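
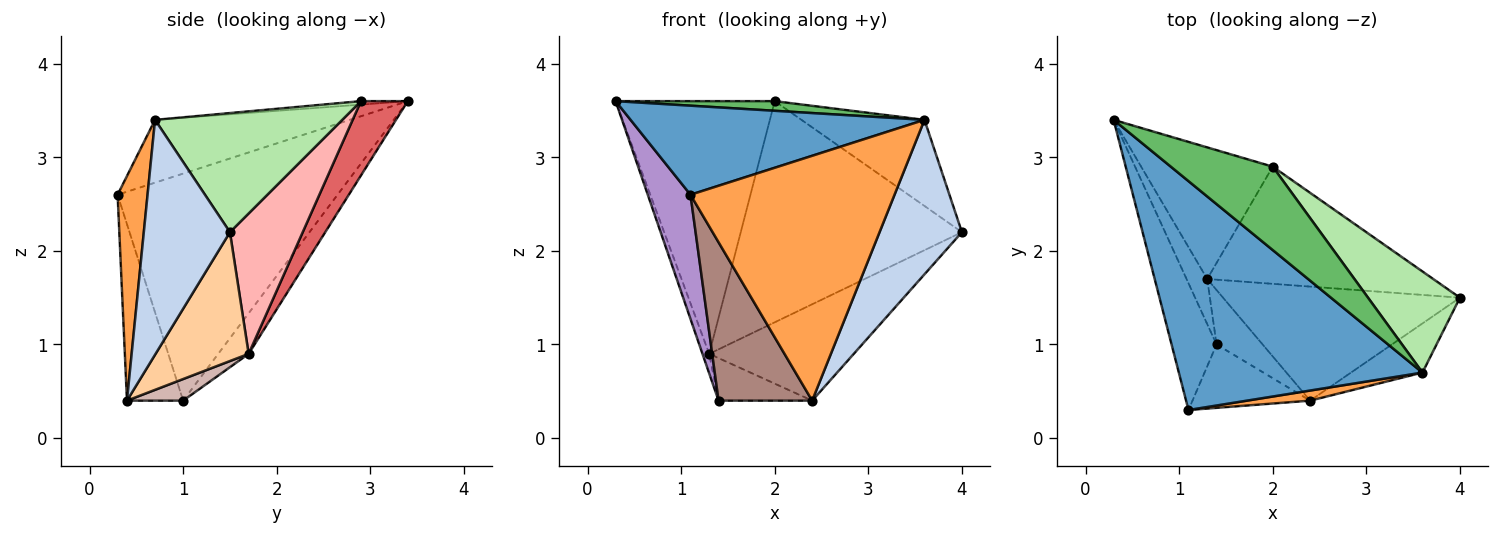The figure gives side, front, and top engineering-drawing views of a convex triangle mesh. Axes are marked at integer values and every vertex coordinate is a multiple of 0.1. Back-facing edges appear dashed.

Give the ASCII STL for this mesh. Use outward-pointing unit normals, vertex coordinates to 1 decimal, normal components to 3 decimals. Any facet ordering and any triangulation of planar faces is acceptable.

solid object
 facet normal -0.234 -0.353 0.906
  outer loop
   vertex 3.6 0.7 3.4
   vertex 0.3 3.4 3.6
   vertex 1.1 0.3 2.6
  endloop
 endfacet
 facet normal 0.706 -0.675 -0.215
  outer loop
   vertex 3.6 0.7 3.4
   vertex 2.4 0.4 0.4
   vertex 4.0 1.5 2.2
  endloop
 endfacet
 facet normal 0.145 -0.989 0.041
  outer loop
   vertex 3.6 0.7 3.4
   vertex 1.1 0.3 2.6
   vertex 2.4 0.4 0.4
  endloop
 endfacet
 facet normal 0.384 0.596 -0.705
  outer loop
   vertex 1.3 1.7 0.9
   vertex 4.0 1.5 2.2
   vertex 2.4 0.4 0.4
  endloop
 endfacet
 facet normal -0.034 -0.115 0.993
  outer loop
   vertex 2.0 2.9 3.6
   vertex 0.3 3.4 3.6
   vertex 3.6 0.7 3.4
  endloop
 endfacet
 facet normal 0.702 0.462 0.542
  outer loop
   vertex 2.0 2.9 3.6
   vertex 3.6 0.7 3.4
   vertex 4.0 1.5 2.2
  endloop
 endfacet
 facet normal 0.252 0.858 -0.447
  outer loop
   vertex 2.0 2.9 3.6
   vertex 1.3 1.7 0.9
   vertex 0.3 3.4 3.6
  endloop
 endfacet
 facet normal 0.279 0.848 -0.450
  outer loop
   vertex 2.0 2.9 3.6
   vertex 4.0 1.5 2.2
   vertex 1.3 1.7 0.9
  endloop
 endfacet
 facet normal -0.964 -0.187 -0.191
  outer loop
   vertex 1.4 1.0 0.4
   vertex 1.1 0.3 2.6
   vertex 0.3 3.4 3.6
  endloop
 endfacet
 facet normal -0.874 0.193 -0.445
  outer loop
   vertex 1.4 1.0 0.4
   vertex 0.3 3.4 3.6
   vertex 1.3 1.7 0.9
  endloop
 endfacet
 facet normal -0.487 -0.811 -0.324
  outer loop
   vertex 1.4 1.0 0.4
   vertex 2.4 0.4 0.4
   vertex 1.1 0.3 2.6
  endloop
 endfacet
 facet normal 0.347 0.578 -0.739
  outer loop
   vertex 1.4 1.0 0.4
   vertex 1.3 1.7 0.9
   vertex 2.4 0.4 0.4
  endloop
 endfacet
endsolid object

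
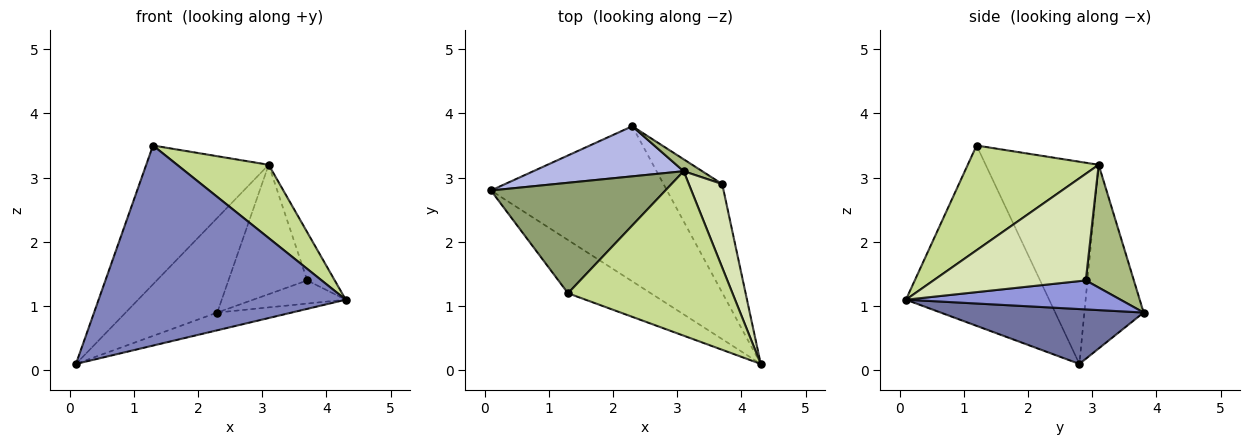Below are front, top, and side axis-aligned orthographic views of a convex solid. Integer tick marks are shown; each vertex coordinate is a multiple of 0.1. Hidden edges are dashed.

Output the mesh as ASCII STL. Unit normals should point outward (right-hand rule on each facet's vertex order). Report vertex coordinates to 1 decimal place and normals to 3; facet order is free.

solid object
 facet normal 0.296 0.109 -0.949
  outer loop
   vertex 2.3 3.8 0.9
   vertex 4.3 0.1 1.1
   vertex 0.1 2.8 0.1
  endloop
 endfacet
 facet normal -0.489 -0.843 -0.224
  outer loop
   vertex 1.3 1.2 3.5
   vertex 0.1 2.8 0.1
   vertex 4.3 0.1 1.1
  endloop
 endfacet
 facet normal 0.435 0.188 -0.881
  outer loop
   vertex 3.7 2.9 1.4
   vertex 4.3 0.1 1.1
   vertex 2.3 3.8 0.9
  endloop
 endfacet
 facet normal -0.496 0.767 0.406
  outer loop
   vertex 3.1 3.1 3.2
   vertex 2.3 3.8 0.9
   vertex 0.1 2.8 0.1
  endloop
 endfacet
 facet normal -0.585 0.634 0.505
  outer loop
   vertex 3.1 3.1 3.2
   vertex 0.1 2.8 0.1
   vertex 1.3 1.2 3.5
  endloop
 endfacet
 facet normal 0.519 0.851 0.078
  outer loop
   vertex 3.1 3.1 3.2
   vertex 3.7 2.9 1.4
   vertex 2.3 3.8 0.9
  endloop
 endfacet
 facet normal 0.503 -0.352 0.790
  outer loop
   vertex 3.1 3.1 3.2
   vertex 1.3 1.2 3.5
   vertex 4.3 0.1 1.1
  endloop
 endfacet
 facet normal 0.940 0.170 0.295
  outer loop
   vertex 3.1 3.1 3.2
   vertex 4.3 0.1 1.1
   vertex 3.7 2.9 1.4
  endloop
 endfacet
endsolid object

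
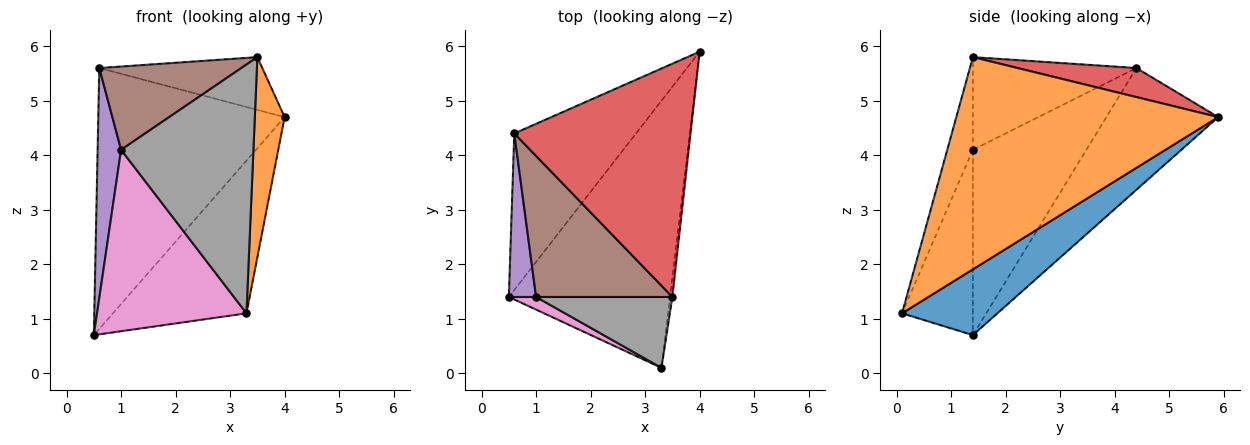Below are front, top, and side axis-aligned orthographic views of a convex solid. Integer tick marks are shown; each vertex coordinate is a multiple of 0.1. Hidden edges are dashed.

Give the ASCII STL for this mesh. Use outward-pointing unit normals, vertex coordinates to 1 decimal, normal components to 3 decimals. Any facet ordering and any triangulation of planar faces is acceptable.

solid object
 facet normal 0.334 0.468 -0.818
  outer loop
   vertex 3.3 0.1 1.1
   vertex 0.5 1.4 0.7
   vertex 4.0 5.9 4.7
  endloop
 endfacet
 facet normal 0.994 -0.113 -0.011
  outer loop
   vertex 3.5 1.4 5.8
   vertex 3.3 0.1 1.1
   vertex 4.0 5.9 4.7
  endloop
 endfacet
 facet normal -0.457 0.762 -0.457
  outer loop
   vertex 0.6 4.4 5.6
   vertex 4.0 5.9 4.7
   vertex 0.5 1.4 0.7
  endloop
 endfacet
 facet normal 0.159 0.218 0.963
  outer loop
   vertex 0.6 4.4 5.6
   vertex 3.5 1.4 5.8
   vertex 4.0 5.9 4.7
  endloop
 endfacet
 facet normal -0.969 -0.201 0.143
  outer loop
   vertex 1.0 1.4 4.1
   vertex 0.6 4.4 5.6
   vertex 0.5 1.4 0.7
  endloop
 endfacet
 facet normal -0.505 -0.439 0.743
  outer loop
   vertex 1.0 1.4 4.1
   vertex 3.5 1.4 5.8
   vertex 0.6 4.4 5.6
  endloop
 endfacet
 facet normal -0.428 -0.902 0.063
  outer loop
   vertex 1.0 1.4 4.1
   vertex 0.5 1.4 0.7
   vertex 3.3 0.1 1.1
  endloop
 endfacet
 facet normal -0.183 -0.945 0.269
  outer loop
   vertex 1.0 1.4 4.1
   vertex 3.3 0.1 1.1
   vertex 3.5 1.4 5.8
  endloop
 endfacet
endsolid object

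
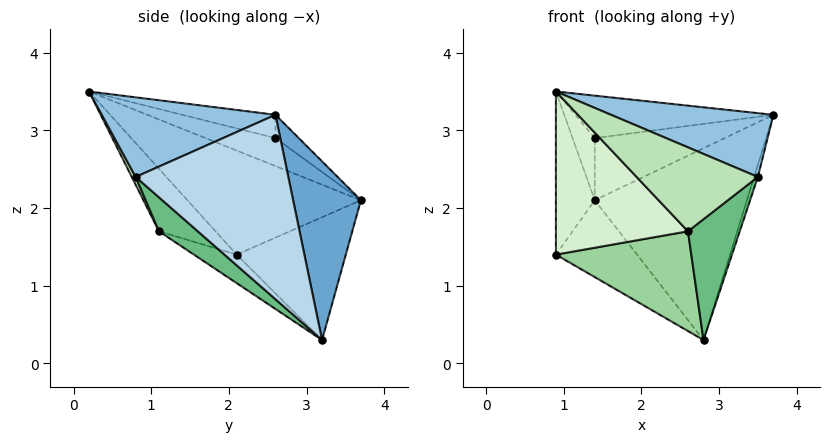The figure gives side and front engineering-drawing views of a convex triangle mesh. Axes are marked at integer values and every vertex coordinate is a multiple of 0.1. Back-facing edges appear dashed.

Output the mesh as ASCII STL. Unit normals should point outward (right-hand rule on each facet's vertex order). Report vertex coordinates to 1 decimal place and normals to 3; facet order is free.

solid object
 facet normal 0.406 0.912 0.063
  outer loop
   vertex 2.8 3.2 0.3
   vertex 1.4 3.7 2.1
   vertex 3.7 2.6 3.2
  endloop
 endfacet
 facet normal 0.434 -0.406 0.804
  outer loop
   vertex 3.5 0.8 2.4
   vertex 3.7 2.6 3.2
   vertex 0.9 0.2 3.5
  endloop
 endfacet
 facet normal 0.956 0.023 -0.292
  outer loop
   vertex 3.5 0.8 2.4
   vertex 2.8 3.2 0.3
   vertex 3.7 2.6 3.2
  endloop
 endfacet
 facet normal -0.125 0.265 0.956
  outer loop
   vertex 1.4 2.6 2.9
   vertex 0.9 0.2 3.5
   vertex 3.7 2.6 3.2
  endloop
 endfacet
 facet normal -0.880 0.279 0.384
  outer loop
   vertex 1.4 2.6 2.9
   vertex 1.4 3.7 2.1
   vertex 0.9 0.2 3.5
  endloop
 endfacet
 facet normal -0.105 0.585 0.804
  outer loop
   vertex 1.4 2.6 2.9
   vertex 3.7 2.6 3.2
   vertex 1.4 3.7 2.1
  endloop
 endfacet
 facet normal -0.957 0.214 0.194
  outer loop
   vertex 0.9 2.1 1.4
   vertex 0.9 0.2 3.5
   vertex 1.4 3.7 2.1
  endloop
 endfacet
 facet normal -0.630 0.468 -0.620
  outer loop
   vertex 0.9 2.1 1.4
   vertex 1.4 3.7 2.1
   vertex 2.8 3.2 0.3
  endloop
 endfacet
 facet normal 0.401 -0.534 -0.744
  outer loop
   vertex 2.6 1.1 1.7
   vertex 2.8 3.2 0.3
   vertex 3.5 0.8 2.4
  endloop
 endfacet
 facet normal -0.169 -0.536 -0.827
  outer loop
   vertex 2.6 1.1 1.7
   vertex 0.9 2.1 1.4
   vertex 2.8 3.2 0.3
  endloop
 endfacet
 facet normal 0.029 -0.905 -0.425
  outer loop
   vertex 2.6 1.1 1.7
   vertex 3.5 0.8 2.4
   vertex 0.9 0.2 3.5
  endloop
 endfacet
 facet normal -0.303 -0.707 -0.639
  outer loop
   vertex 2.6 1.1 1.7
   vertex 0.9 0.2 3.5
   vertex 0.9 2.1 1.4
  endloop
 endfacet
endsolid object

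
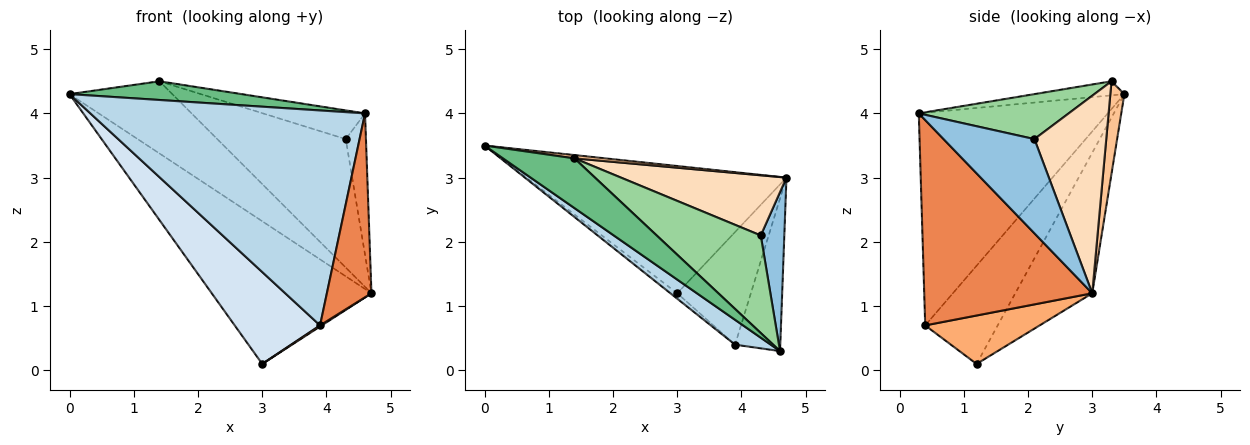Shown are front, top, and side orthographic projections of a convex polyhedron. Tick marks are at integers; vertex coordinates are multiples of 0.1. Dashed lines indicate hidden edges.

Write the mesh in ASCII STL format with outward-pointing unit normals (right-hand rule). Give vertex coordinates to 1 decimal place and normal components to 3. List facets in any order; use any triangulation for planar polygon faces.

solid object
 facet normal -0.338 0.702 -0.626
  outer loop
   vertex 3.0 1.2 0.1
   vertex 0.0 3.5 4.3
   vertex 4.7 3.0 1.2
  endloop
 endfacet
 facet normal 0.948 0.211 0.237
  outer loop
   vertex 4.3 2.1 3.6
   vertex 4.6 0.3 4.0
   vertex 4.7 3.0 1.2
  endloop
 endfacet
 facet normal -0.564 -0.820 0.095
  outer loop
   vertex 3.9 0.4 0.7
   vertex 4.6 0.3 4.0
   vertex 0.0 3.5 4.3
  endloop
 endfacet
 facet normal -0.647 -0.761 -0.045
  outer loop
   vertex 3.9 0.4 0.7
   vertex 0.0 3.5 4.3
   vertex 3.0 1.2 0.1
  endloop
 endfacet
 facet normal 0.945 -0.251 -0.208
  outer loop
   vertex 3.9 0.4 0.7
   vertex 4.7 3.0 1.2
   vertex 4.6 0.3 4.0
  endloop
 endfacet
 facet normal 0.549 -0.008 -0.835
  outer loop
   vertex 3.9 0.4 0.7
   vertex 3.0 1.2 0.1
   vertex 4.7 3.0 1.2
  endloop
 endfacet
 facet normal 0.135 0.990 0.045
  outer loop
   vertex 1.4 3.3 4.5
   vertex 4.7 3.0 1.2
   vertex 0.0 3.5 4.3
  endloop
 endfacet
 facet normal 0.452 0.808 0.378
  outer loop
   vertex 1.4 3.3 4.5
   vertex 4.3 2.1 3.6
   vertex 4.7 3.0 1.2
  endloop
 endfacet
 facet normal -0.181 -0.346 0.920
  outer loop
   vertex 1.4 3.3 4.5
   vertex 0.0 3.5 4.3
   vertex 4.6 0.3 4.0
  endloop
 endfacet
 facet normal 0.383 0.261 0.886
  outer loop
   vertex 1.4 3.3 4.5
   vertex 4.6 0.3 4.0
   vertex 4.3 2.1 3.6
  endloop
 endfacet
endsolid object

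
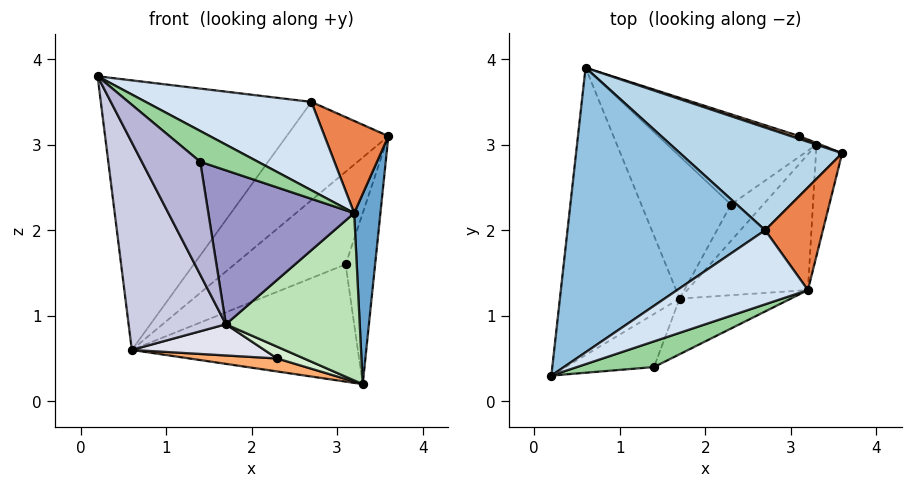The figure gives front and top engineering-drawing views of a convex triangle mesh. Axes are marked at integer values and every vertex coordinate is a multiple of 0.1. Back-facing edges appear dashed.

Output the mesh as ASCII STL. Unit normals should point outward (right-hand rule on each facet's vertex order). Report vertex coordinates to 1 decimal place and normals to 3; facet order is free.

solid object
 facet normal 0.977 -0.184 -0.107
  outer loop
   vertex 3.2 1.3 2.2
   vertex 3.3 3.0 0.2
   vertex 3.6 2.9 3.1
  endloop
 endfacet
 facet normal -0.356 0.643 0.679
  outer loop
   vertex 2.7 2.0 3.5
   vertex 0.6 3.9 0.6
   vertex 0.2 0.3 3.8
  endloop
 endfacet
 facet normal -0.348 0.649 0.677
  outer loop
   vertex 2.7 2.0 3.5
   vertex 3.6 2.9 3.1
   vertex 0.6 3.9 0.6
  endloop
 endfacet
 facet normal 0.513 -0.658 0.551
  outer loop
   vertex 2.7 2.0 3.5
   vertex 0.2 0.3 3.8
   vertex 3.2 1.3 2.2
  endloop
 endfacet
 facet normal 0.707 -0.473 0.526
  outer loop
   vertex 2.7 2.0 3.5
   vertex 3.2 1.3 2.2
   vertex 3.6 2.9 3.1
  endloop
 endfacet
 facet normal -0.191 -0.143 -0.971
  outer loop
   vertex 2.3 2.3 0.5
   vertex 0.6 3.9 0.6
   vertex 3.3 3.0 0.2
  endloop
 endfacet
 facet normal 0.294 0.955 0.029
  outer loop
   vertex 3.1 3.1 1.6
   vertex 0.6 3.9 0.6
   vertex 3.6 2.9 3.1
  endloop
 endfacet
 facet normal 0.395 0.919 -0.009
  outer loop
   vertex 3.1 3.1 1.6
   vertex 3.6 2.9 3.1
   vertex 3.3 3.0 0.2
  endloop
 endfacet
 facet normal 0.313 0.949 -0.023
  outer loop
   vertex 3.1 3.1 1.6
   vertex 3.3 3.0 0.2
   vertex 0.6 3.9 0.6
  endloop
 endfacet
 facet normal 0.513 -0.659 0.550
  outer loop
   vertex 1.4 0.4 2.8
   vertex 3.2 1.3 2.2
   vertex 0.2 0.3 3.8
  endloop
 endfacet
 facet normal 0.513 -0.666 -0.541
  outer loop
   vertex 1.7 1.2 0.9
   vertex 3.3 3.0 0.2
   vertex 3.2 1.3 2.2
  endloop
 endfacet
 facet normal -0.070 -0.307 -0.949
  outer loop
   vertex 1.7 1.2 0.9
   vertex 2.3 2.3 0.5
   vertex 3.3 3.0 0.2
  endloop
 endfacet
 facet normal 0.336 -0.886 -0.320
  outer loop
   vertex 1.7 1.2 0.9
   vertex 3.2 1.3 2.2
   vertex 1.4 0.4 2.8
  endloop
 endfacet
 facet normal -0.269 -0.872 -0.410
  outer loop
   vertex 1.7 1.2 0.9
   vertex 1.4 0.4 2.8
   vertex 0.2 0.3 3.8
  endloop
 endfacet
 facet normal -0.772 -0.372 -0.515
  outer loop
   vertex 1.7 1.2 0.9
   vertex 0.2 0.3 3.8
   vertex 0.6 3.9 0.6
  endloop
 endfacet
 facet normal -0.251 -0.207 -0.946
  outer loop
   vertex 1.7 1.2 0.9
   vertex 0.6 3.9 0.6
   vertex 2.3 2.3 0.5
  endloop
 endfacet
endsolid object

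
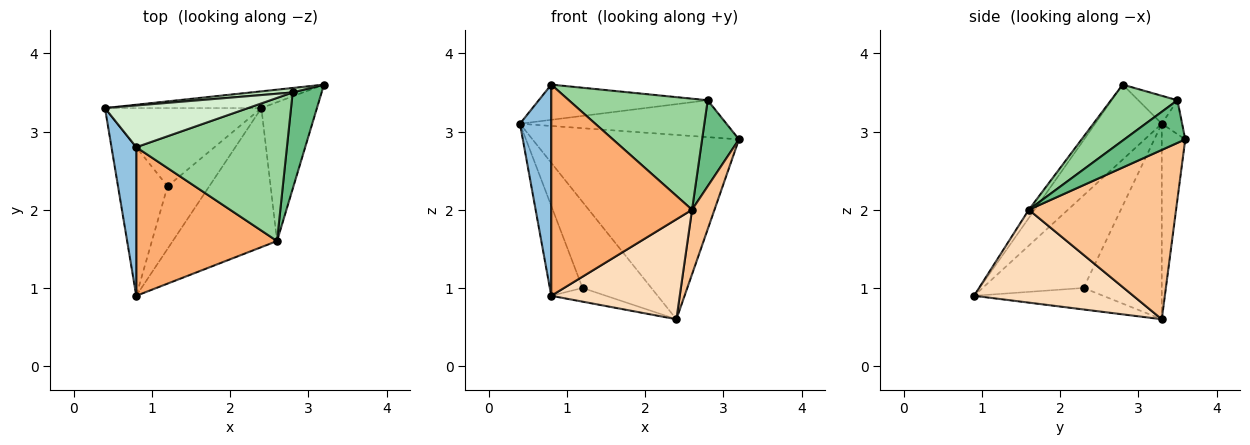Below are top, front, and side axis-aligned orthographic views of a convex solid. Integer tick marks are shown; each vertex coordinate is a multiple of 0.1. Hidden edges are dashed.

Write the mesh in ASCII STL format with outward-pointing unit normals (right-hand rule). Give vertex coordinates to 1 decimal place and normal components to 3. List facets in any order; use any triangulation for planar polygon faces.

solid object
 facet normal -0.112 0.990 -0.090
  outer loop
   vertex 2.4 3.3 0.6
   vertex 0.4 3.3 3.1
   vertex 3.2 3.6 2.9
  endloop
 endfacet
 facet normal -0.867 -0.407 0.287
  outer loop
   vertex 0.8 2.8 3.6
   vertex 0.4 3.3 3.1
   vertex 0.8 0.9 0.9
  endloop
 endfacet
 facet normal -0.848 0.275 -0.454
  outer loop
   vertex 1.2 2.3 1.0
   vertex 0.8 0.9 0.9
   vertex 0.4 3.3 3.1
  endloop
 endfacet
 facet normal -0.644 0.566 -0.515
  outer loop
   vertex 1.2 2.3 1.0
   vertex 0.4 3.3 3.1
   vertex 2.4 3.3 0.6
  endloop
 endfacet
 facet normal -0.450 0.191 -0.872
  outer loop
   vertex 1.2 2.3 1.0
   vertex 2.4 3.3 0.6
   vertex 0.8 0.9 0.9
  endloop
 endfacet
 facet normal -0.034 -0.817 0.575
  outer loop
   vertex 2.6 1.6 2.0
   vertex 0.8 2.8 3.6
   vertex 0.8 0.9 0.9
  endloop
 endfacet
 facet normal 0.940 -0.143 -0.308
  outer loop
   vertex 2.6 1.6 2.0
   vertex 2.4 3.3 0.6
   vertex 3.2 3.6 2.9
  endloop
 endfacet
 facet normal 0.586 -0.473 -0.658
  outer loop
   vertex 2.6 1.6 2.0
   vertex 0.8 0.9 0.9
   vertex 2.4 3.3 0.6
  endloop
 endfacet
 facet normal 0.740 -0.448 0.502
  outer loop
   vertex 2.8 3.5 3.4
   vertex 2.6 1.6 2.0
   vertex 3.2 3.6 2.9
  endloop
 endfacet
 facet normal 0.282 -0.588 0.758
  outer loop
   vertex 2.8 3.5 3.4
   vertex 0.8 2.8 3.6
   vertex 2.6 1.6 2.0
  endloop
 endfacet
 facet normal -0.097 0.988 0.120
  outer loop
   vertex 2.8 3.5 3.4
   vertex 3.2 3.6 2.9
   vertex 0.4 3.3 3.1
  endloop
 endfacet
 facet normal -0.148 0.638 0.756
  outer loop
   vertex 2.8 3.5 3.4
   vertex 0.4 3.3 3.1
   vertex 0.8 2.8 3.6
  endloop
 endfacet
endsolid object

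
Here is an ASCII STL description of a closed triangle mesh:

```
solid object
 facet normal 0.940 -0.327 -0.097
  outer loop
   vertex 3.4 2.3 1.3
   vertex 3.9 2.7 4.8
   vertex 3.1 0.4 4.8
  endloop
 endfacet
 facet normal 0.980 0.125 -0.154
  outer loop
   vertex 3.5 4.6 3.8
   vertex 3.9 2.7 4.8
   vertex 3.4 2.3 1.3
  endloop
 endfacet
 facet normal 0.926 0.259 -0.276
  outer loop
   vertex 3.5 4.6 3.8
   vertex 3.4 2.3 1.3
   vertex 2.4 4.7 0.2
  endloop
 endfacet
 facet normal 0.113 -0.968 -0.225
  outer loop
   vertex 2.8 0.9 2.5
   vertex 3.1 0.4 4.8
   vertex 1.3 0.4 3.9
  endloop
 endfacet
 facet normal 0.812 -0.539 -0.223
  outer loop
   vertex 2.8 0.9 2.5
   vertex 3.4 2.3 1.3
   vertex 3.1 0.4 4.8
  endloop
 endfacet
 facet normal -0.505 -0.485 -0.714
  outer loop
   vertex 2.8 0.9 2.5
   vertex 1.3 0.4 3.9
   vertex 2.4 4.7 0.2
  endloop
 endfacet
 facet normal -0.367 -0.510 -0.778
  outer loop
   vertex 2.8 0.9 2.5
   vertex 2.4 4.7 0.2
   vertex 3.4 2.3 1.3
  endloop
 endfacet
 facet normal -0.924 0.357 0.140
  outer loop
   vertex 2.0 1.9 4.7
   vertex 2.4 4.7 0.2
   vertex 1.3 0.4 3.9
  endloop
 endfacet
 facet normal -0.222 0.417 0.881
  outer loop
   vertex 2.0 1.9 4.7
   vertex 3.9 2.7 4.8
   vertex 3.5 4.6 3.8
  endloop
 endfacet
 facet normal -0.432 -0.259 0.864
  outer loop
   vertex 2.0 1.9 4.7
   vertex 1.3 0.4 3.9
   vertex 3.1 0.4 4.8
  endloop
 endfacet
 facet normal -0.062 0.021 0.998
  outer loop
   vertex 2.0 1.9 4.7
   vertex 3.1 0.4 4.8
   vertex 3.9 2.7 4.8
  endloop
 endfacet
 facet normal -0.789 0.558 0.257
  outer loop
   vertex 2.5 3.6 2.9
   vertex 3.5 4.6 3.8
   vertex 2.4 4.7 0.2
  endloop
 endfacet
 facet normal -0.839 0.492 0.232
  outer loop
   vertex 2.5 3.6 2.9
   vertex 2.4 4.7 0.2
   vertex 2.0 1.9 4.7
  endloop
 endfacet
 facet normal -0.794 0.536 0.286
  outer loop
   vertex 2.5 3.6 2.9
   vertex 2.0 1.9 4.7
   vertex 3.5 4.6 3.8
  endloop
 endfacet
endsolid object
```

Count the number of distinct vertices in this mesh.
9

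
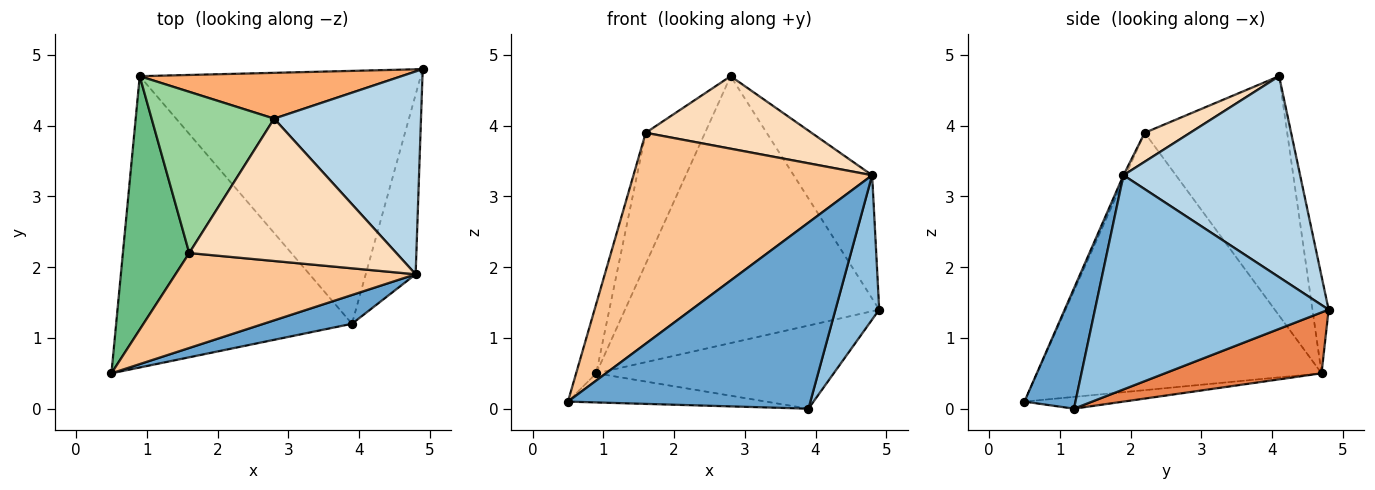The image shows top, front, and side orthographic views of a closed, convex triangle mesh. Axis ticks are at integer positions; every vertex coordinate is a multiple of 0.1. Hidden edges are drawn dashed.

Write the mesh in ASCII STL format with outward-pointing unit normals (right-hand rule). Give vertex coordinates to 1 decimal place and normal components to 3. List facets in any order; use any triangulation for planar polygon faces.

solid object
 facet normal 0.204 -0.968 0.150
  outer loop
   vertex 4.8 1.9 3.3
   vertex 0.5 0.5 0.1
   vertex 3.9 1.2 0.0
  endloop
 endfacet
 facet normal 0.958 -0.179 -0.223
  outer loop
   vertex 4.8 1.9 3.3
   vertex 3.9 1.2 0.0
   vertex 4.9 4.8 1.4
  endloop
 endfacet
 facet normal 0.760 0.338 0.555
  outer loop
   vertex 4.8 1.9 3.3
   vertex 4.9 4.8 1.4
   vertex 2.8 4.1 4.7
  endloop
 endfacet
 facet normal -0.050 0.099 -0.994
  outer loop
   vertex 0.9 4.7 0.5
   vertex 3.9 1.2 0.0
   vertex 0.5 0.5 0.1
  endloop
 endfacet
 facet normal 0.202 0.306 -0.930
  outer loop
   vertex 0.9 4.7 0.5
   vertex 4.9 4.8 1.4
   vertex 3.9 1.2 0.0
  endloop
 endfacet
 facet normal -0.063 0.984 0.169
  outer loop
   vertex 0.9 4.7 0.5
   vertex 2.8 4.1 4.7
   vertex 4.9 4.8 1.4
  endloop
 endfacet
 facet normal -0.009 -0.912 0.410
  outer loop
   vertex 1.6 2.2 3.9
   vertex 0.5 0.5 0.1
   vertex 4.8 1.9 3.3
  endloop
 endfacet
 facet normal 0.124 -0.450 0.884
  outer loop
   vertex 1.6 2.2 3.9
   vertex 4.8 1.9 3.3
   vertex 2.8 4.1 4.7
  endloop
 endfacet
 facet normal -0.966 0.068 0.249
  outer loop
   vertex 1.6 2.2 3.9
   vertex 0.9 4.7 0.5
   vertex 0.5 0.5 0.1
  endloop
 endfacet
 facet normal -0.835 0.347 0.427
  outer loop
   vertex 1.6 2.2 3.9
   vertex 2.8 4.1 4.7
   vertex 0.9 4.7 0.5
  endloop
 endfacet
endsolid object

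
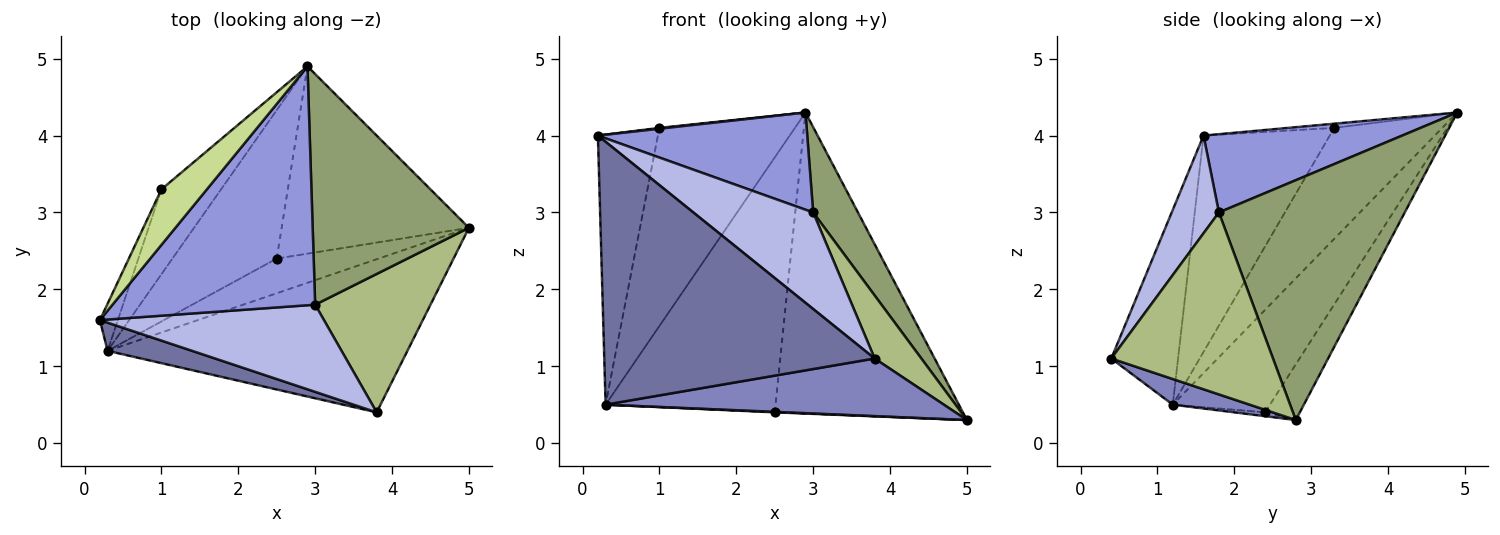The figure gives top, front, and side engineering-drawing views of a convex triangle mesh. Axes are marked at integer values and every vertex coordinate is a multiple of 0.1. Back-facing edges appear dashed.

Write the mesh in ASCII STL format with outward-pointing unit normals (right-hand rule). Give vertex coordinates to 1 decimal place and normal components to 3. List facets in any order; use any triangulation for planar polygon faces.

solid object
 facet normal -0.238 -0.966 0.104
  outer loop
   vertex 0.3 1.2 0.5
   vertex 3.8 0.4 1.1
   vertex 0.2 1.6 4.0
  endloop
 endfacet
 facet normal 0.080 -0.351 -0.933
  outer loop
   vertex 0.3 1.2 0.5
   vertex 5.0 2.8 0.3
   vertex 3.8 0.4 1.1
  endloop
 endfacet
 facet normal 0.337 -0.355 0.872
  outer loop
   vertex 3.0 1.8 3.0
   vertex 2.9 4.9 4.3
   vertex 0.2 1.6 4.0
  endloop
 endfacet
 facet normal 0.281 -0.712 0.643
  outer loop
   vertex 3.0 1.8 3.0
   vertex 0.2 1.6 4.0
   vertex 3.8 0.4 1.1
  endloop
 endfacet
 facet normal 0.821 -0.198 0.535
  outer loop
   vertex 3.0 1.8 3.0
   vertex 5.0 2.8 0.3
   vertex 2.9 4.9 4.3
  endloop
 endfacet
 facet normal 0.821 -0.237 0.520
  outer loop
   vertex 3.0 1.8 3.0
   vertex 3.8 0.4 1.1
   vertex 5.0 2.8 0.3
  endloop
 endfacet
 facet normal -0.092 -0.015 0.996
  outer loop
   vertex 1.0 3.3 4.1
   vertex 0.2 1.6 4.0
   vertex 2.9 4.9 4.3
  endloop
 endfacet
 facet normal -0.901 0.428 -0.075
  outer loop
   vertex 1.0 3.3 4.1
   vertex 0.3 1.2 0.5
   vertex 0.2 1.6 4.0
  endloop
 endfacet
 facet normal -0.591 0.742 -0.318
  outer loop
   vertex 1.0 3.3 4.1
   vertex 2.9 4.9 4.3
   vertex 0.3 1.2 0.5
  endloop
 endfacet
 facet normal -0.155 0.839 -0.522
  outer loop
   vertex 2.5 2.4 0.4
   vertex 2.9 4.9 4.3
   vertex 5.0 2.8 0.3
  endloop
 endfacet
 facet normal -0.038 -0.014 -0.999
  outer loop
   vertex 2.5 2.4 0.4
   vertex 5.0 2.8 0.3
   vertex 0.3 1.2 0.5
  endloop
 endfacet
 facet normal -0.443 0.775 -0.451
  outer loop
   vertex 2.5 2.4 0.4
   vertex 0.3 1.2 0.5
   vertex 2.9 4.9 4.3
  endloop
 endfacet
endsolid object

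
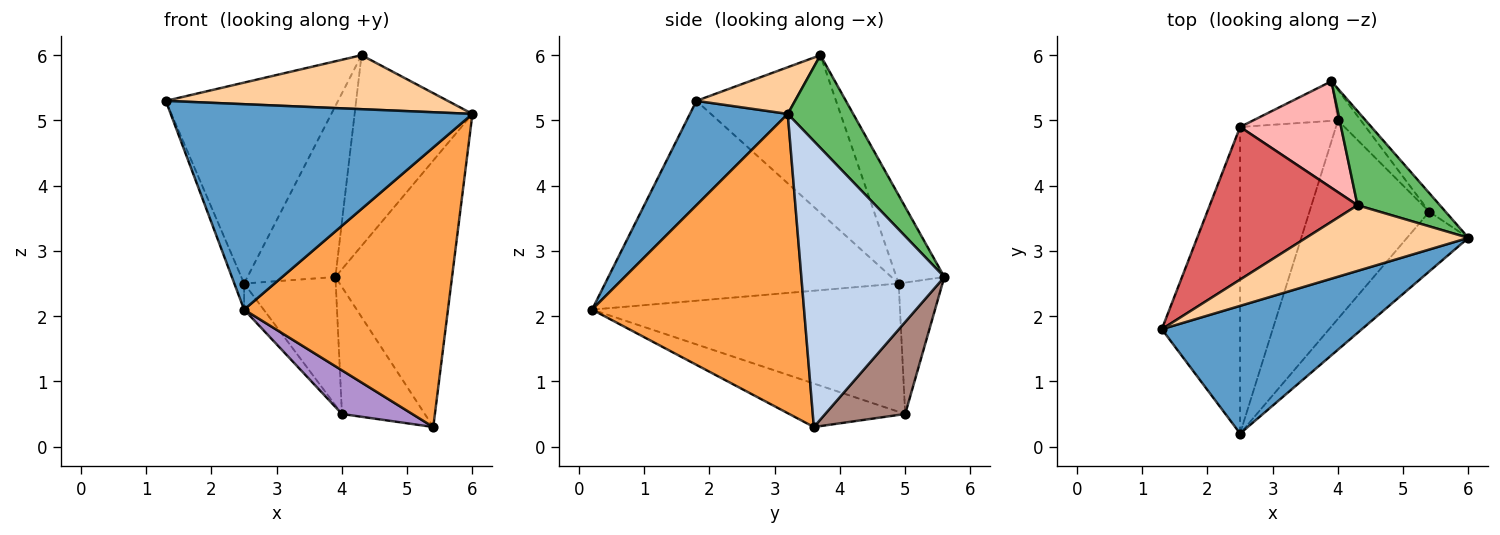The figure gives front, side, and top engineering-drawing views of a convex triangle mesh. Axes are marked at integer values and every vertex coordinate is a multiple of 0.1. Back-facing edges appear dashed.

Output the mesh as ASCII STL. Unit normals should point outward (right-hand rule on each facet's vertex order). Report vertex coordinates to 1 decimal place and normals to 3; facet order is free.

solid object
 facet normal 0.266 -0.819 0.509
  outer loop
   vertex 2.5 0.2 2.1
   vertex 6.0 3.2 5.1
   vertex 1.3 1.8 5.3
  endloop
 endfacet
 facet normal 0.774 0.631 -0.044
  outer loop
   vertex 5.4 3.6 0.3
   vertex 3.9 5.6 2.6
   vertex 6.0 3.2 5.1
  endloop
 endfacet
 facet normal 0.713 -0.686 -0.146
  outer loop
   vertex 5.4 3.6 0.3
   vertex 6.0 3.2 5.1
   vertex 2.5 0.2 2.1
  endloop
 endfacet
 facet normal 0.217 -0.620 0.754
  outer loop
   vertex 4.3 3.7 6.0
   vertex 1.3 1.8 5.3
   vertex 6.0 3.2 5.1
  endloop
 endfacet
 facet normal 0.446 0.803 0.396
  outer loop
   vertex 4.3 3.7 6.0
   vertex 6.0 3.2 5.1
   vertex 3.9 5.6 2.6
  endloop
 endfacet
 facet normal -0.931 0.031 -0.365
  outer loop
   vertex 2.5 4.9 2.5
   vertex 2.5 0.2 2.1
   vertex 1.3 1.8 5.3
  endloop
 endfacet
 facet normal -0.542 0.669 0.508
  outer loop
   vertex 2.5 4.9 2.5
   vertex 1.3 1.8 5.3
   vertex 4.3 3.7 6.0
  endloop
 endfacet
 facet normal -0.420 0.770 0.480
  outer loop
   vertex 2.5 4.9 2.5
   vertex 4.3 3.7 6.0
   vertex 3.9 5.6 2.6
  endloop
 endfacet
 facet normal -0.334 -0.202 -0.921
  outer loop
   vertex 4.0 5.0 0.5
   vertex 5.4 3.6 0.3
   vertex 2.5 0.2 2.1
  endloop
 endfacet
 facet normal -0.800 0.051 -0.598
  outer loop
   vertex 4.0 5.0 0.5
   vertex 2.5 0.2 2.1
   vertex 2.5 4.9 2.5
  endloop
 endfacet
 facet normal 0.685 0.709 -0.170
  outer loop
   vertex 4.0 5.0 0.5
   vertex 3.9 5.6 2.6
   vertex 5.4 3.6 0.3
  endloop
 endfacet
 facet normal -0.415 0.869 -0.268
  outer loop
   vertex 4.0 5.0 0.5
   vertex 2.5 4.9 2.5
   vertex 3.9 5.6 2.6
  endloop
 endfacet
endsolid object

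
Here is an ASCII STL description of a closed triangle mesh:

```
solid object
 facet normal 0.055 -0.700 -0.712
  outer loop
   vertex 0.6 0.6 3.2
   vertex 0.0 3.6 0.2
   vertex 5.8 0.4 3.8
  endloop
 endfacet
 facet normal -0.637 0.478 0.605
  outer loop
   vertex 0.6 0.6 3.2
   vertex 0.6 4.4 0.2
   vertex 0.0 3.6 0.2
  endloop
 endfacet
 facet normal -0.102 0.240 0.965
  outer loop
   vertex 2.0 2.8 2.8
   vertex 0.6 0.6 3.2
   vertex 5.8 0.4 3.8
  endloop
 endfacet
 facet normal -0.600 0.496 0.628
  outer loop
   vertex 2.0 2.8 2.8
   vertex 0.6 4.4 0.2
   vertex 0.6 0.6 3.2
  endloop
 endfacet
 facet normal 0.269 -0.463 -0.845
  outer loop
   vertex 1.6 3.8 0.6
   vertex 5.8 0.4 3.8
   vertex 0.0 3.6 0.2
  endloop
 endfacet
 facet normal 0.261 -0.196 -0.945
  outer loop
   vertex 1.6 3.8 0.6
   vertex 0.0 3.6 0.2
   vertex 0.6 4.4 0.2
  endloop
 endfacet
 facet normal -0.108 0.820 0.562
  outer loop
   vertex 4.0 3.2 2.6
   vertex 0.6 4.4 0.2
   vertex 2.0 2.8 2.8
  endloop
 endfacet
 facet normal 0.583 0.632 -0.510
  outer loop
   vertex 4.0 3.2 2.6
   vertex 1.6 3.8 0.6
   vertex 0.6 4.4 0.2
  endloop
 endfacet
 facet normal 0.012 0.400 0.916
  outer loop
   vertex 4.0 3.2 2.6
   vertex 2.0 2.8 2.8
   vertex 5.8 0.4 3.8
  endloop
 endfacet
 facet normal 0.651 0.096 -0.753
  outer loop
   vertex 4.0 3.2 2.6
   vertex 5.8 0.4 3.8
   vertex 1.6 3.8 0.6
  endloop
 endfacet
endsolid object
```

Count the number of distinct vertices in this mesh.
7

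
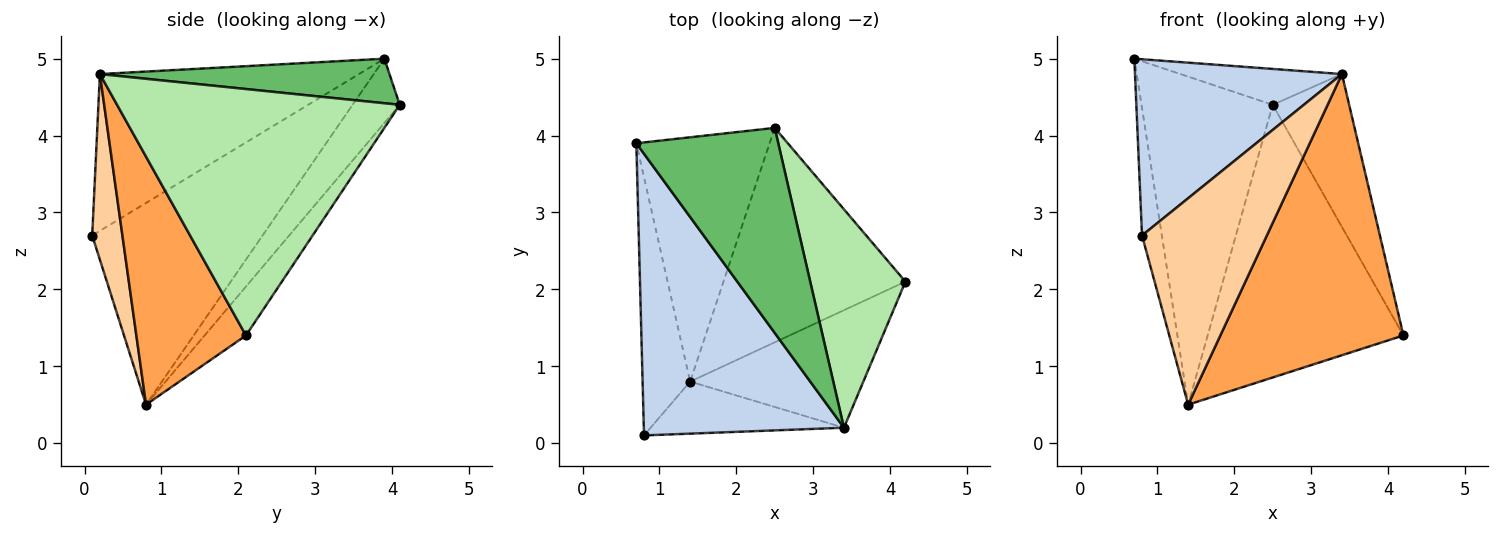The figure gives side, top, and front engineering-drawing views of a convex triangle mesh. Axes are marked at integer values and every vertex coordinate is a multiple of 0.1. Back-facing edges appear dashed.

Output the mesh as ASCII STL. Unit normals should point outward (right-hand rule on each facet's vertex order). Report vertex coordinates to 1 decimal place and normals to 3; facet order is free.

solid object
 facet normal -0.967 0.113 -0.228
  outer loop
   vertex 1.4 0.8 0.5
   vertex 0.8 0.1 2.7
   vertex 0.7 3.9 5.0
  endloop
 endfacet
 facet normal -0.553 -0.442 0.706
  outer loop
   vertex 3.4 0.2 4.8
   vertex 0.7 3.9 5.0
   vertex 0.8 0.1 2.7
  endloop
 endfacet
 facet normal 0.483 -0.808 -0.338
  outer loop
   vertex 3.4 0.2 4.8
   vertex 1.4 0.8 0.5
   vertex 4.2 2.1 1.4
  endloop
 endfacet
 facet normal 0.229 -0.944 -0.238
  outer loop
   vertex 3.4 0.2 4.8
   vertex 0.8 0.1 2.7
   vertex 1.4 0.8 0.5
  endloop
 endfacet
 facet normal 0.295 0.165 0.941
  outer loop
   vertex 2.5 4.1 4.4
   vertex 0.7 3.9 5.0
   vertex 3.4 0.2 4.8
  endloop
 endfacet
 facet normal 0.904 0.245 0.349
  outer loop
   vertex 2.5 4.1 4.4
   vertex 3.4 0.2 4.8
   vertex 4.2 2.1 1.4
  endloop
 endfacet
 facet normal -0.277 0.771 -0.574
  outer loop
   vertex 2.5 4.1 4.4
   vertex 1.4 0.8 0.5
   vertex 0.7 3.9 5.0
  endloop
 endfacet
 facet normal -0.164 0.775 -0.610
  outer loop
   vertex 2.5 4.1 4.4
   vertex 4.2 2.1 1.4
   vertex 1.4 0.8 0.5
  endloop
 endfacet
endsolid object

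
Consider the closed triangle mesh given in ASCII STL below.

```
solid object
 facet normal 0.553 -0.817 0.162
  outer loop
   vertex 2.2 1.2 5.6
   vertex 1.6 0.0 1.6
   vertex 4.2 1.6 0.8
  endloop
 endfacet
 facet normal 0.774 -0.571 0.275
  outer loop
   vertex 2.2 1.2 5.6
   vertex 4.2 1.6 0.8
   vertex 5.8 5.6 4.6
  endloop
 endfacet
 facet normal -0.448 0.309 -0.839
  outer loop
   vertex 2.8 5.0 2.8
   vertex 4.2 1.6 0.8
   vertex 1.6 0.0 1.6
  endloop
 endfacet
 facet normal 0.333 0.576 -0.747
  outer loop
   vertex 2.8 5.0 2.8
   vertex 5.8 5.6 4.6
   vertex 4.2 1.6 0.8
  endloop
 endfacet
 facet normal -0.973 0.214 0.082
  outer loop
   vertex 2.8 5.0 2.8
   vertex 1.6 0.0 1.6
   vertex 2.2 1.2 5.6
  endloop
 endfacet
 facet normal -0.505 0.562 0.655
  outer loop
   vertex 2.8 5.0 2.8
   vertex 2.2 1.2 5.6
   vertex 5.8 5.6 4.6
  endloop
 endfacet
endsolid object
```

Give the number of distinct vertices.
5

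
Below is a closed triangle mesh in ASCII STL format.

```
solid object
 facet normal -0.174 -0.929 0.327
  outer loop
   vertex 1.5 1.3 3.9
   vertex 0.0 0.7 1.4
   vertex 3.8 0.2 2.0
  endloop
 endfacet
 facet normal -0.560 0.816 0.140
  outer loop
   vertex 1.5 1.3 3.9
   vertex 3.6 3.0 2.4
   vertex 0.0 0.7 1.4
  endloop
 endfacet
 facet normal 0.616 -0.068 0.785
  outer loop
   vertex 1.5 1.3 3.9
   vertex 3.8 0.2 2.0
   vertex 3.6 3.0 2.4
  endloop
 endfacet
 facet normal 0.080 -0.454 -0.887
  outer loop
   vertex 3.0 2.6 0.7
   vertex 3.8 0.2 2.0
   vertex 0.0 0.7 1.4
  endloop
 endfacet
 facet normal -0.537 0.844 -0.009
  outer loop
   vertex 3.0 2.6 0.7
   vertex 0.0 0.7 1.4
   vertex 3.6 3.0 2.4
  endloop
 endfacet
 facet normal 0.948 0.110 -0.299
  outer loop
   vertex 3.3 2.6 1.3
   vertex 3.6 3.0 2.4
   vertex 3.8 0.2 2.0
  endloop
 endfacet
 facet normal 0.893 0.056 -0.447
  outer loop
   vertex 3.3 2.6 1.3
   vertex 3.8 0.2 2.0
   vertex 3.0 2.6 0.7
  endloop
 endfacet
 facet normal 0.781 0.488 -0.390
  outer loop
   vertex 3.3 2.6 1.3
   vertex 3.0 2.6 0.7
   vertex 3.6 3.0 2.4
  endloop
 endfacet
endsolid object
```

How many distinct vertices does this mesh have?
6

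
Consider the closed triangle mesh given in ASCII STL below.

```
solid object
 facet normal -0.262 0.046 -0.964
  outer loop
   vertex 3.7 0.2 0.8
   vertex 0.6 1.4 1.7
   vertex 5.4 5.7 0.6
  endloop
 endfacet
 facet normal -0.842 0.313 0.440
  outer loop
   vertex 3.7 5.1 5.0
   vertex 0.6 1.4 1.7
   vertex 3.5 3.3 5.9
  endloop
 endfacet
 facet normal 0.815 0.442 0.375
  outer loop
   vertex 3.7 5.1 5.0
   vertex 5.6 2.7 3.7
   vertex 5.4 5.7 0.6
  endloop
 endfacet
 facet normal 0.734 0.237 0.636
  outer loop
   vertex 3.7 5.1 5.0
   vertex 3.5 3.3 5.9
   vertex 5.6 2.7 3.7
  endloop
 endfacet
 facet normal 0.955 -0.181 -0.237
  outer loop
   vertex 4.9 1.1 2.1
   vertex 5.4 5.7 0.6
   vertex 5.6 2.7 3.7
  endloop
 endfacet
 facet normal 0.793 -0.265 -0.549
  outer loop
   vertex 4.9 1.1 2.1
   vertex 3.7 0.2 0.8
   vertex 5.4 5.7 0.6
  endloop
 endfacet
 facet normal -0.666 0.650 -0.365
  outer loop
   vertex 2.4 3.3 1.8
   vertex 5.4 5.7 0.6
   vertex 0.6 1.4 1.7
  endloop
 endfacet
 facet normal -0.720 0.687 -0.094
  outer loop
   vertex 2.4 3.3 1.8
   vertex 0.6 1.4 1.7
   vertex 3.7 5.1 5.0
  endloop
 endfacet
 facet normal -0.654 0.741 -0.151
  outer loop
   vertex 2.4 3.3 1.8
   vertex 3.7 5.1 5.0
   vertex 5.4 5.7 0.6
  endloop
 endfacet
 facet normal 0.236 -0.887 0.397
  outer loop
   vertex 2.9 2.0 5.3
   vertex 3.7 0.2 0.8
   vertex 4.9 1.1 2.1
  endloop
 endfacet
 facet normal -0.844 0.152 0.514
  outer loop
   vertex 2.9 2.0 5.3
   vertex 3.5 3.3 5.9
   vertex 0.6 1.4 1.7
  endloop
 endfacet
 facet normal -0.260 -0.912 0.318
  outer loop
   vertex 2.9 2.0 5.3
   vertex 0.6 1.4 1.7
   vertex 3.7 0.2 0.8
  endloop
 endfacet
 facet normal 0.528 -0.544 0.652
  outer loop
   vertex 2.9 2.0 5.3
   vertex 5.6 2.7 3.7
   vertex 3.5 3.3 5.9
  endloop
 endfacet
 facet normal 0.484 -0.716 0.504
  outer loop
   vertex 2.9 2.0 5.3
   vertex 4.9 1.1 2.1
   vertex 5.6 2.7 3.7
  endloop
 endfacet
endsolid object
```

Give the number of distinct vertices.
9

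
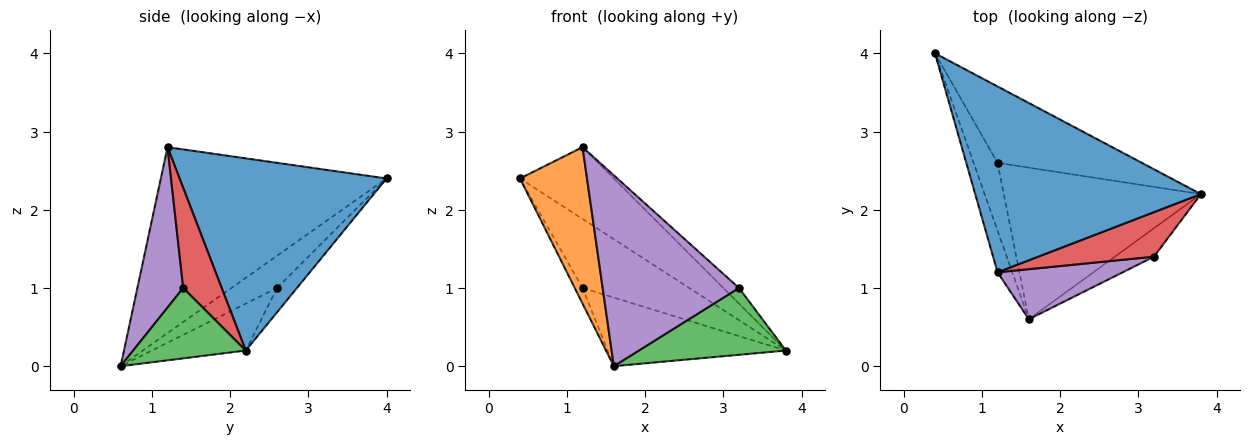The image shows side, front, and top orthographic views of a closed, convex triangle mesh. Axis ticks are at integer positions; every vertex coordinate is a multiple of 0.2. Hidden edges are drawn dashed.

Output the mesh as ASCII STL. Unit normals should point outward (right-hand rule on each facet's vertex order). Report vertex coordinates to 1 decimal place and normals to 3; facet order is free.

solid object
 facet normal 0.622 0.282 0.730
  outer loop
   vertex 1.2 1.2 2.8
   vertex 3.8 2.2 0.2
   vertex 0.4 4.0 2.4
  endloop
 endfacet
 facet normal -0.956 -0.284 -0.076
  outer loop
   vertex 1.2 1.2 2.8
   vertex 0.4 4.0 2.4
   vertex 1.6 0.6 0.0
  endloop
 endfacet
 facet normal 0.576 -0.752 -0.320
  outer loop
   vertex 3.2 1.4 1.0
   vertex 1.6 0.6 0.0
   vertex 3.8 2.2 0.2
  endloop
 endfacet
 facet normal 0.632 0.257 0.731
  outer loop
   vertex 3.2 1.4 1.0
   vertex 3.8 2.2 0.2
   vertex 1.2 1.2 2.8
  endloop
 endfacet
 facet normal 0.309 -0.920 0.241
  outer loop
   vertex 3.2 1.4 1.0
   vertex 1.2 1.2 2.8
   vertex 1.6 0.6 0.0
  endloop
 endfacet
 facet normal -0.124 0.665 -0.736
  outer loop
   vertex 1.2 2.6 1.0
   vertex 0.4 4.0 2.4
   vertex 3.8 2.2 0.2
  endloop
 endfacet
 facet normal -0.795 0.136 -0.591
  outer loop
   vertex 1.2 2.6 1.0
   vertex 1.6 0.6 0.0
   vertex 0.4 4.0 2.4
  endloop
 endfacet
 facet normal -0.212 0.403 -0.890
  outer loop
   vertex 1.2 2.6 1.0
   vertex 3.8 2.2 0.2
   vertex 1.6 0.6 0.0
  endloop
 endfacet
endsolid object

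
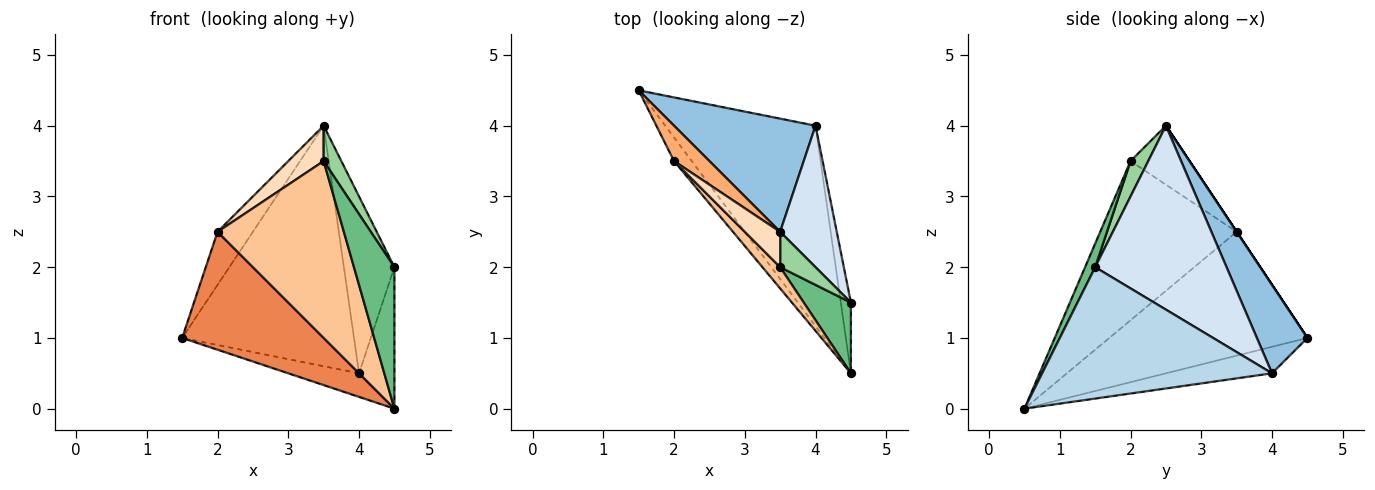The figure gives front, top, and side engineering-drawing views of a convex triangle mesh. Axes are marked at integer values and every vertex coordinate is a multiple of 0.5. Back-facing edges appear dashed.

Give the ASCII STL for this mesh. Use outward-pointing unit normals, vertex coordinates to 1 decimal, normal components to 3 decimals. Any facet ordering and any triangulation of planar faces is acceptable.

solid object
 facet normal -0.173 0.115 -0.978
  outer loop
   vertex 4.0 4.0 0.5
   vertex 4.5 0.5 0.0
   vertex 1.5 4.5 1.0
  endloop
 endfacet
 facet normal 0.257 0.874 0.411
  outer loop
   vertex 4.0 4.0 0.5
   vertex 1.5 4.5 1.0
   vertex 3.5 2.5 4.0
  endloop
 endfacet
 facet normal 0.986 0.152 -0.076
  outer loop
   vertex 4.5 1.5 2.0
   vertex 4.5 0.5 0.0
   vertex 4.0 4.0 0.5
  endloop
 endfacet
 facet normal 0.897 0.345 0.276
  outer loop
   vertex 4.5 1.5 2.0
   vertex 4.0 4.0 0.5
   vertex 3.5 2.5 4.0
  endloop
 endfacet
 facet normal -0.808 -0.577 -0.115
  outer loop
   vertex 2.0 3.5 2.5
   vertex 1.5 4.5 1.0
   vertex 4.5 0.5 0.0
  endloop
 endfacet
 facet normal 0.000 0.832 0.555
  outer loop
   vertex 2.0 3.5 2.5
   vertex 3.5 2.5 4.0
   vertex 1.5 4.5 1.0
  endloop
 endfacet
 facet normal -0.731 -0.677 0.081
  outer loop
   vertex 3.5 2.0 3.5
   vertex 2.0 3.5 2.5
   vertex 4.5 0.5 0.0
  endloop
 endfacet
 facet normal -0.762 -0.457 0.457
  outer loop
   vertex 3.5 2.0 3.5
   vertex 3.5 2.5 4.0
   vertex 2.0 3.5 2.5
  endloop
 endfacet
 facet normal 0.218 -0.873 0.436
  outer loop
   vertex 3.5 2.0 3.5
   vertex 4.5 0.5 0.0
   vertex 4.5 1.5 2.0
  endloop
 endfacet
 facet normal 0.577 -0.577 0.577
  outer loop
   vertex 3.5 2.0 3.5
   vertex 4.5 1.5 2.0
   vertex 3.5 2.5 4.0
  endloop
 endfacet
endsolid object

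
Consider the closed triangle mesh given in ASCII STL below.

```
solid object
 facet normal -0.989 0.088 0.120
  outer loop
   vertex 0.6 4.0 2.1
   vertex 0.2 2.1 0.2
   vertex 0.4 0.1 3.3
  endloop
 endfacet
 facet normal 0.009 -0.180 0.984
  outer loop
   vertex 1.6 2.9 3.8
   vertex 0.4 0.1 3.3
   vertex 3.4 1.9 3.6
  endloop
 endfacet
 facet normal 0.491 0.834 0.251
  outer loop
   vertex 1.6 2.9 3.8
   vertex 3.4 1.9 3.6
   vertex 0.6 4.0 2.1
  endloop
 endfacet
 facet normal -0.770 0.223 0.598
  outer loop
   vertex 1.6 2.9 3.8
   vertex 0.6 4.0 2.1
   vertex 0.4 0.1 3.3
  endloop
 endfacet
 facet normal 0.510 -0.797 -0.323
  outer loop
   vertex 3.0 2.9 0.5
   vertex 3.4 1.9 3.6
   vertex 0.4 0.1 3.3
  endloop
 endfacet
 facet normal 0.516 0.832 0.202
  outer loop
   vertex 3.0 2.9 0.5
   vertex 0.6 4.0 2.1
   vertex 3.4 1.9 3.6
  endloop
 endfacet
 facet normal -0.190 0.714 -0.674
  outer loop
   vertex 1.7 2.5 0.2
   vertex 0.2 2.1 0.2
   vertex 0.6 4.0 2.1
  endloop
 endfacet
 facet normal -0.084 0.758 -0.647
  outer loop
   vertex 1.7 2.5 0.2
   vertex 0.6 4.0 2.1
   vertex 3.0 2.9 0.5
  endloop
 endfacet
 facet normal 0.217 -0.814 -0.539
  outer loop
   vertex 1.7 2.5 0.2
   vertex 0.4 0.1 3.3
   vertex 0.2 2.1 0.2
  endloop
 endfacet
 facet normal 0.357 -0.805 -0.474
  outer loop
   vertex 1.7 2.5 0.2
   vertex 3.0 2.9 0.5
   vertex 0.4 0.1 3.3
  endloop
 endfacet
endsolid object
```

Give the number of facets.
10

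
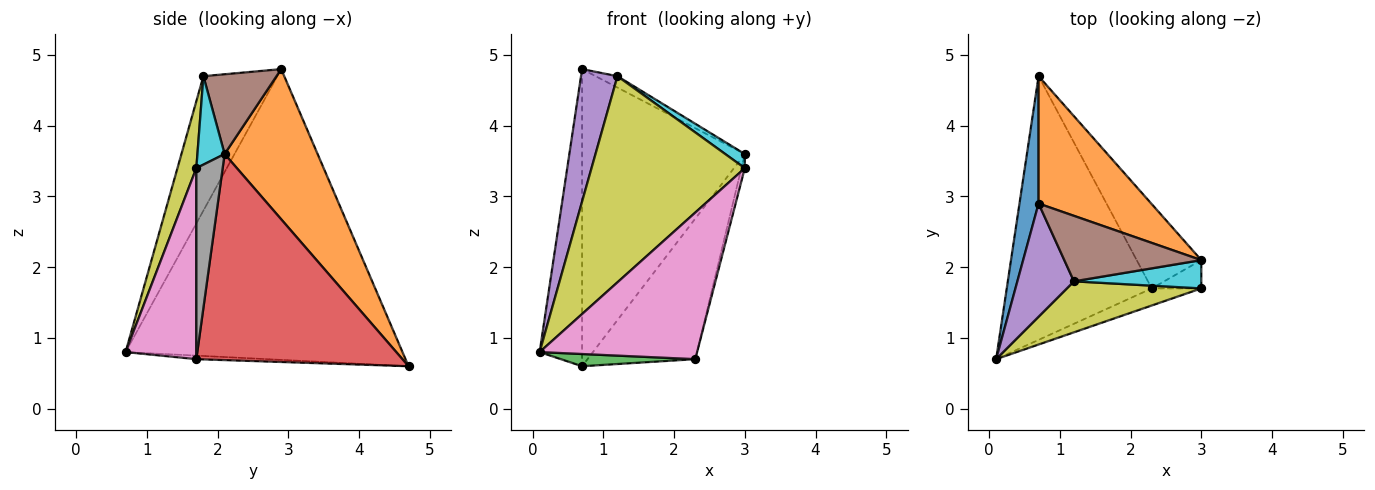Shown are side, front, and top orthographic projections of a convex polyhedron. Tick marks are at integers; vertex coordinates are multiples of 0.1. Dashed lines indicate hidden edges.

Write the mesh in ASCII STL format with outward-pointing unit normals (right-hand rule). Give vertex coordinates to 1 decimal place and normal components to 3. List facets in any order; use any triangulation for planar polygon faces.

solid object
 facet normal -0.986 0.151 0.065
  outer loop
   vertex 0.7 2.9 4.8
   vertex 0.7 4.7 0.6
   vertex 0.1 0.7 0.8
  endloop
 endfacet
 facet normal 0.465 0.814 0.349
  outer loop
   vertex 0.7 2.9 4.8
   vertex 3.0 2.1 3.6
   vertex 0.7 4.7 0.6
  endloop
 endfacet
 facet normal -0.024 -0.046 -0.999
  outer loop
   vertex 2.3 1.7 0.7
   vertex 0.1 0.7 0.8
   vertex 0.7 4.7 0.6
  endloop
 endfacet
 facet normal 0.854 0.446 -0.268
  outer loop
   vertex 2.3 1.7 0.7
   vertex 0.7 4.7 0.6
   vertex 3.0 2.1 3.6
  endloop
 endfacet
 facet normal -0.839 -0.414 0.353
  outer loop
   vertex 1.2 1.8 4.7
   vertex 0.7 2.9 4.8
   vertex 0.1 0.7 0.8
  endloop
 endfacet
 facet normal 0.498 0.148 0.855
  outer loop
   vertex 1.2 1.8 4.7
   vertex 3.0 2.1 3.6
   vertex 0.7 2.9 4.8
  endloop
 endfacet
 facet normal 0.408 -0.907 -0.106
  outer loop
   vertex 3.0 1.7 3.4
   vertex 0.1 0.7 0.8
   vertex 2.3 1.7 0.7
  endloop
 endfacet
 facet normal 0.960 0.125 -0.249
  outer loop
   vertex 3.0 1.7 3.4
   vertex 2.3 1.7 0.7
   vertex 3.0 2.1 3.6
  endloop
 endfacet
 facet normal 0.119 -0.964 0.238
  outer loop
   vertex 3.0 1.7 3.4
   vertex 1.2 1.8 4.7
   vertex 0.1 0.7 0.8
  endloop
 endfacet
 facet normal 0.528 -0.380 0.760
  outer loop
   vertex 3.0 1.7 3.4
   vertex 3.0 2.1 3.6
   vertex 1.2 1.8 4.7
  endloop
 endfacet
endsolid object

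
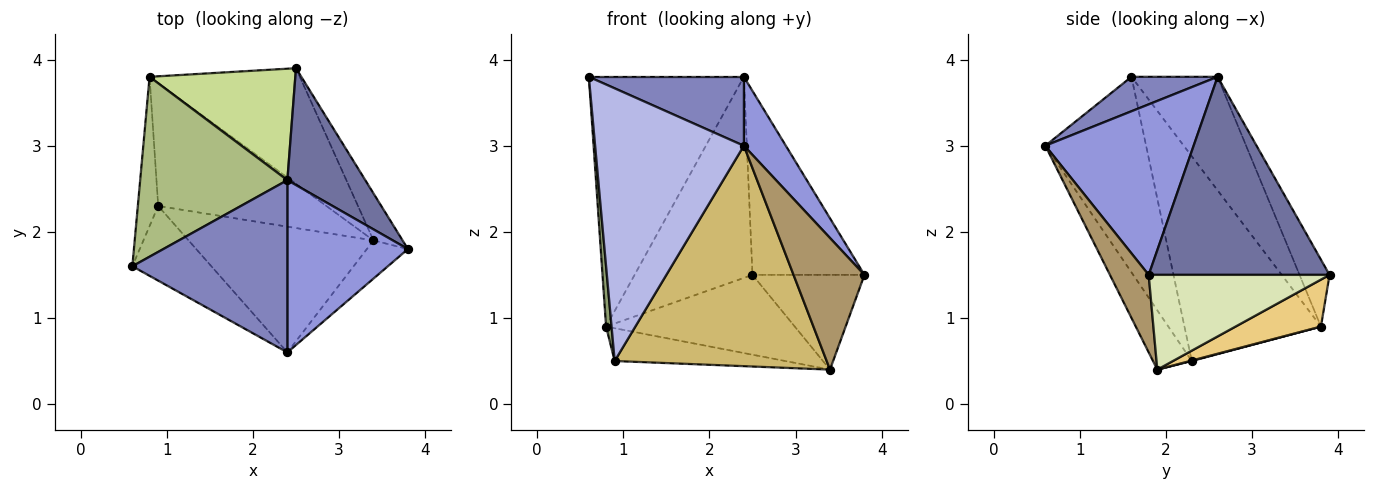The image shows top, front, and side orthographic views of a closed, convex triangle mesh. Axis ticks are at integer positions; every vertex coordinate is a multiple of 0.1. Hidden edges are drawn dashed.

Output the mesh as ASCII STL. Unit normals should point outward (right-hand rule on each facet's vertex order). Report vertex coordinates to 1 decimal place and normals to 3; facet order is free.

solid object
 facet normal 0.806 0.499 0.317
  outer loop
   vertex 2.4 2.6 3.8
   vertex 3.8 1.8 1.5
   vertex 2.5 3.9 1.5
  endloop
 endfacet
 facet normal 0.202 -0.364 0.909
  outer loop
   vertex 2.4 0.6 3.0
   vertex 2.4 2.6 3.8
   vertex 0.6 1.6 3.8
  endloop
 endfacet
 facet normal 0.796 -0.225 0.563
  outer loop
   vertex 2.4 0.6 3.0
   vertex 3.8 1.8 1.5
   vertex 2.4 2.6 3.8
  endloop
 endfacet
 facet normal -0.547 -0.808 -0.221
  outer loop
   vertex 2.4 0.6 3.0
   vertex 0.6 1.6 3.8
   vertex 0.9 2.3 0.5
  endloop
 endfacet
 facet normal -0.994 -0.040 -0.099
  outer loop
   vertex 0.8 3.8 0.9
   vertex 0.9 2.3 0.5
   vertex 0.6 1.6 3.8
  endloop
 endfacet
 facet normal -0.411 0.740 0.533
  outer loop
   vertex 0.8 3.8 0.9
   vertex 0.6 1.6 3.8
   vertex 2.4 2.6 3.8
  endloop
 endfacet
 facet normal -0.217 0.854 0.473
  outer loop
   vertex 0.8 3.8 0.9
   vertex 2.4 2.6 3.8
   vertex 2.5 3.9 1.5
  endloop
 endfacet
 facet normal 0.823 0.509 -0.253
  outer loop
   vertex 3.4 1.9 0.4
   vertex 2.5 3.9 1.5
   vertex 3.8 1.8 1.5
  endloop
 endfacet
 facet normal 0.465 -0.850 -0.246
  outer loop
   vertex 3.4 1.9 0.4
   vertex 3.8 1.8 1.5
   vertex 2.4 0.6 3.0
  endloop
 endfacet
 facet normal -0.157 -0.858 -0.489
  outer loop
   vertex 3.4 1.9 0.4
   vertex 2.4 0.6 3.0
   vertex 0.9 2.3 0.5
  endloop
 endfacet
 facet normal 0.249 0.550 -0.797
  outer loop
   vertex 3.4 1.9 0.4
   vertex 0.8 3.8 0.9
   vertex 2.5 3.9 1.5
  endloop
 endfacet
 facet normal 0.003 0.258 -0.966
  outer loop
   vertex 3.4 1.9 0.4
   vertex 0.9 2.3 0.5
   vertex 0.8 3.8 0.9
  endloop
 endfacet
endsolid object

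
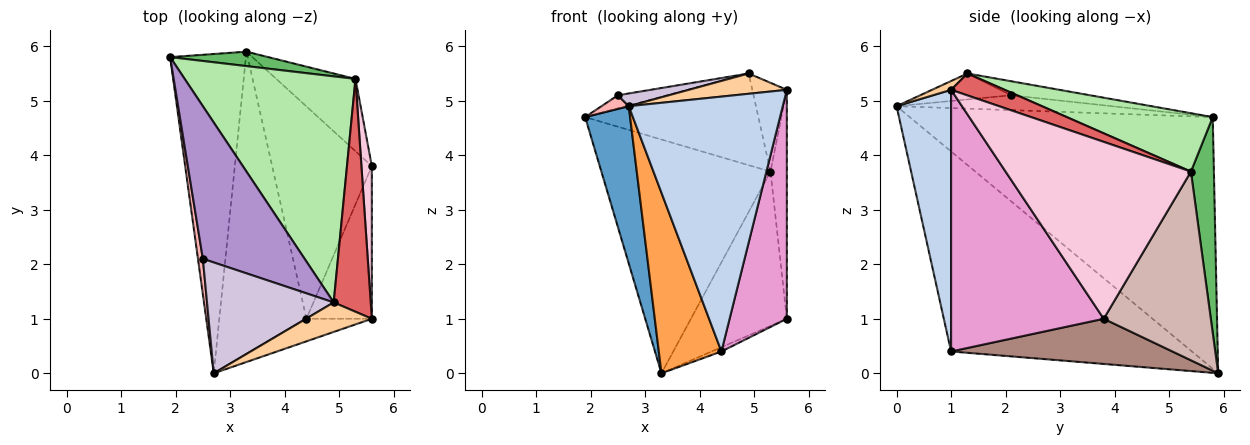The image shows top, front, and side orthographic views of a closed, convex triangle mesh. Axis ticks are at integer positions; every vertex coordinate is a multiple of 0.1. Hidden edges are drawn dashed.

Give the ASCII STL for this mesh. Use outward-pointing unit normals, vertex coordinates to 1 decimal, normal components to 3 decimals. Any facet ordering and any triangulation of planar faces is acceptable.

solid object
 facet normal -0.948 -0.141 -0.285
  outer loop
   vertex 3.3 5.9 0.0
   vertex 2.7 0.0 4.9
   vertex 1.9 5.8 4.7
  endloop
 endfacet
 facet normal 0.333 -0.939 -0.083
  outer loop
   vertex 4.4 1.0 0.4
   vertex 5.6 1.0 5.2
   vertex 2.7 0.0 4.9
  endloop
 endfacet
 facet normal -0.892 -0.232 -0.388
  outer loop
   vertex 4.4 1.0 0.4
   vertex 2.7 0.0 4.9
   vertex 3.3 5.9 0.0
  endloop
 endfacet
 facet normal 0.110 -0.563 0.819
  outer loop
   vertex 4.9 1.3 5.5
   vertex 2.7 0.0 4.9
   vertex 5.6 1.0 5.2
  endloop
 endfacet
 facet normal 0.134 0.989 0.061
  outer loop
   vertex 5.3 5.4 3.7
   vertex 3.3 5.9 0.0
   vertex 1.9 5.8 4.7
  endloop
 endfacet
 facet normal 0.302 0.358 0.883
  outer loop
   vertex 5.3 5.4 3.7
   vertex 1.9 5.8 4.7
   vertex 4.9 1.3 5.5
  endloop
 endfacet
 facet normal 0.484 0.312 0.818
  outer loop
   vertex 5.3 5.4 3.7
   vertex 4.9 1.3 5.5
   vertex 5.6 1.0 5.2
  endloop
 endfacet
 facet normal -0.943 -0.119 0.310
  outer loop
   vertex 2.5 2.1 5.1
   vertex 1.9 5.8 4.7
   vertex 2.7 0.0 4.9
  endloop
 endfacet
 facet normal -0.136 0.085 0.987
  outer loop
   vertex 2.5 2.1 5.1
   vertex 4.9 1.3 5.5
   vertex 1.9 5.8 4.7
  endloop
 endfacet
 facet normal -0.199 -0.112 0.974
  outer loop
   vertex 2.5 2.1 5.1
   vertex 2.7 0.0 4.9
   vertex 4.9 1.3 5.5
  endloop
 endfacet
 facet normal 0.413 0.018 -0.911
  outer loop
   vertex 5.6 3.8 1.0
   vertex 4.4 1.0 0.4
   vertex 3.3 5.9 0.0
  endloop
 endfacet
 facet normal 0.711 0.637 -0.298
  outer loop
   vertex 5.6 3.8 1.0
   vertex 3.3 5.9 0.0
   vertex 5.3 5.4 3.7
  endloop
 endfacet
 facet normal 0.912 -0.342 -0.228
  outer loop
   vertex 5.6 3.8 1.0
   vertex 5.6 1.0 5.2
   vertex 4.4 1.0 0.4
  endloop
 endfacet
 facet normal 0.994 0.088 0.058
  outer loop
   vertex 5.6 3.8 1.0
   vertex 5.3 5.4 3.7
   vertex 5.6 1.0 5.2
  endloop
 endfacet
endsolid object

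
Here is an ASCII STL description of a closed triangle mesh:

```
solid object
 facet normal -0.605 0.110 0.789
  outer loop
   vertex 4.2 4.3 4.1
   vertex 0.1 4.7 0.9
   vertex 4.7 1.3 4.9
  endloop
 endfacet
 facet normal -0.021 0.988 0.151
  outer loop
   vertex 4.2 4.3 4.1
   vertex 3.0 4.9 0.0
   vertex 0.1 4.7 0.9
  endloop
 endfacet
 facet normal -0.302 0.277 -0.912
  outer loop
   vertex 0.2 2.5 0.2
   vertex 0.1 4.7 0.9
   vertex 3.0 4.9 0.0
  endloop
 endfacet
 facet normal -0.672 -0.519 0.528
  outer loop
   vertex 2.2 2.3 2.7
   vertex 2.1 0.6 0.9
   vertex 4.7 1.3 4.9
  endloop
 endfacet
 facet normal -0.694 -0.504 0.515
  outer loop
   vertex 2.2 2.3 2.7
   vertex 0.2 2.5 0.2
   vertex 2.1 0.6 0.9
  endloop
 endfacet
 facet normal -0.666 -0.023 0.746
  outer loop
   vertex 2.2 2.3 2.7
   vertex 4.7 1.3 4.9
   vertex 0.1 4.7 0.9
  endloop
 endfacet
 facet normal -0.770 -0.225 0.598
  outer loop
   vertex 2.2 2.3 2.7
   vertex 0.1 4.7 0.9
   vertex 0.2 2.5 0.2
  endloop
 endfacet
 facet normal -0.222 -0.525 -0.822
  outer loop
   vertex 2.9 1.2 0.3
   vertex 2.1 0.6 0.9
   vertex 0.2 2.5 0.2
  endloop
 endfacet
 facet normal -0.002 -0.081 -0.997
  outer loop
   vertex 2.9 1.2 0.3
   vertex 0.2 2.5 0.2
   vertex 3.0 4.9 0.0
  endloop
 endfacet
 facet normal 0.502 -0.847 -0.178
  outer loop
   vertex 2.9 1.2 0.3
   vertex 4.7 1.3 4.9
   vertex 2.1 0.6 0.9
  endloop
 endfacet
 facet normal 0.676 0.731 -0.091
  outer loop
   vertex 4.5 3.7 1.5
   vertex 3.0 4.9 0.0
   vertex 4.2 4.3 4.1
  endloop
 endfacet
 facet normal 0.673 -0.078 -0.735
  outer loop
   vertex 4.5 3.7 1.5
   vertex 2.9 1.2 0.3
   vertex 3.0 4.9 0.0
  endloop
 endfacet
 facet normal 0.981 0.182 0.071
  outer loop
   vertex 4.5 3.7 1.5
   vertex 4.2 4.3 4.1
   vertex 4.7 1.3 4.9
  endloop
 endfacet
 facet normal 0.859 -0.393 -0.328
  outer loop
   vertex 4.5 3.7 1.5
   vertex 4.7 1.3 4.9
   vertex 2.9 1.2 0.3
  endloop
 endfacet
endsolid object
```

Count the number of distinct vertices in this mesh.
9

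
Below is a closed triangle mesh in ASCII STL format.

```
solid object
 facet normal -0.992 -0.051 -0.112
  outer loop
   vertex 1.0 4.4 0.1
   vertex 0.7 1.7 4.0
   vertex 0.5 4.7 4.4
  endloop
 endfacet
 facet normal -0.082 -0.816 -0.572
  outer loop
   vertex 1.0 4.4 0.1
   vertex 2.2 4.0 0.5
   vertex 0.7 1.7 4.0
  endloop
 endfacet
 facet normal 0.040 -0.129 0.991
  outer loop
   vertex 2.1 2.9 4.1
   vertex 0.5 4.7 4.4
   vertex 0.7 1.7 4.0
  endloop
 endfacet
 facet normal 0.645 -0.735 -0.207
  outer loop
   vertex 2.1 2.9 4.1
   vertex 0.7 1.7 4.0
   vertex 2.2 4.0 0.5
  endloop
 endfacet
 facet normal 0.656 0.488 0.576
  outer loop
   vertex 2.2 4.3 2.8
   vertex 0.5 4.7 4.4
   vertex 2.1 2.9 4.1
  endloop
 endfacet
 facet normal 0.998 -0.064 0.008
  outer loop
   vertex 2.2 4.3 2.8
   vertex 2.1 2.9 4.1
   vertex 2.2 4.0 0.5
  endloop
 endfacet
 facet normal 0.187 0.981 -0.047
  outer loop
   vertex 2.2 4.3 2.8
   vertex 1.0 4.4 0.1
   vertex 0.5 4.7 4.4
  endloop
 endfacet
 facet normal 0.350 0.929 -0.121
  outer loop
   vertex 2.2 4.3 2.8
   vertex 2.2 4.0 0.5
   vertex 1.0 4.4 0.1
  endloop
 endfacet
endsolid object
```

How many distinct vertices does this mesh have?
6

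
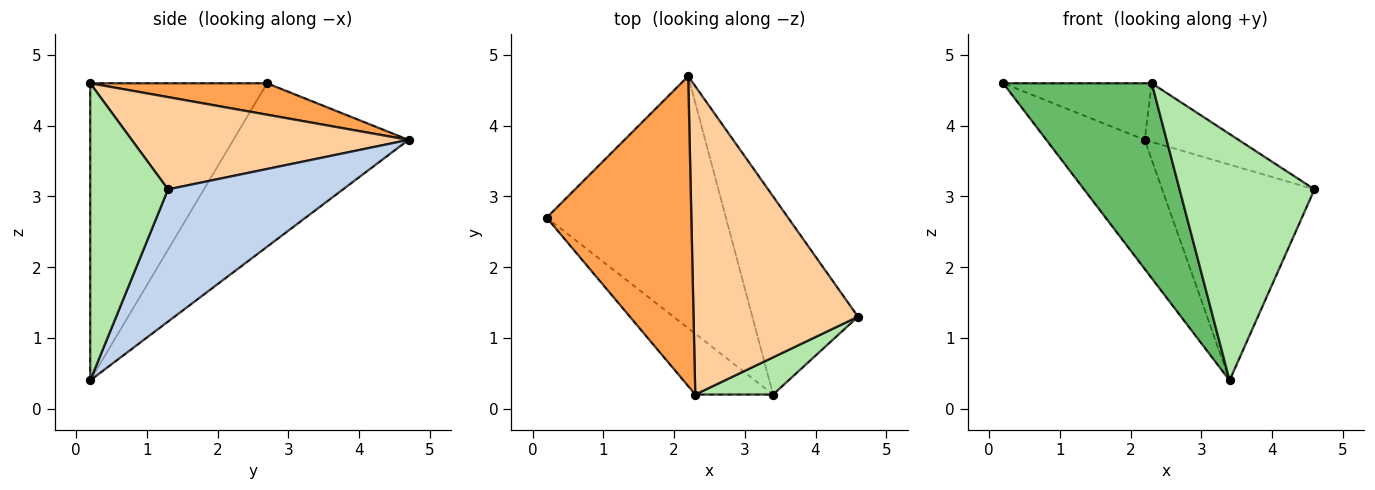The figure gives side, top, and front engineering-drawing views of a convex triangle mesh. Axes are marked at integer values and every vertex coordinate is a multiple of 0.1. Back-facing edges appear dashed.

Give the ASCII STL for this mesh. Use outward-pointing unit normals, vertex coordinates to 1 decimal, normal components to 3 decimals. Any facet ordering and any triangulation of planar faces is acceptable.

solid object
 facet normal -0.630 0.354 -0.691
  outer loop
   vertex 3.4 0.2 0.4
   vertex 0.2 2.7 4.6
   vertex 2.2 4.7 3.8
  endloop
 endfacet
 facet normal 0.646 0.562 -0.516
  outer loop
   vertex 3.4 0.2 0.4
   vertex 2.2 4.7 3.8
   vertex 4.6 1.3 3.1
  endloop
 endfacet
 facet normal 0.209 0.176 0.962
  outer loop
   vertex 2.3 0.2 4.6
   vertex 2.2 4.7 3.8
   vertex 0.2 2.7 4.6
  endloop
 endfacet
 facet normal 0.483 0.164 0.860
  outer loop
   vertex 2.3 0.2 4.6
   vertex 4.6 1.3 3.1
   vertex 2.2 4.7 3.8
  endloop
 endfacet
 facet normal -0.751 -0.631 -0.197
  outer loop
   vertex 2.3 0.2 4.6
   vertex 0.2 2.7 4.6
   vertex 3.4 0.2 0.4
  endloop
 endfacet
 facet normal 0.495 -0.859 0.130
  outer loop
   vertex 2.3 0.2 4.6
   vertex 3.4 0.2 0.4
   vertex 4.6 1.3 3.1
  endloop
 endfacet
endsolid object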